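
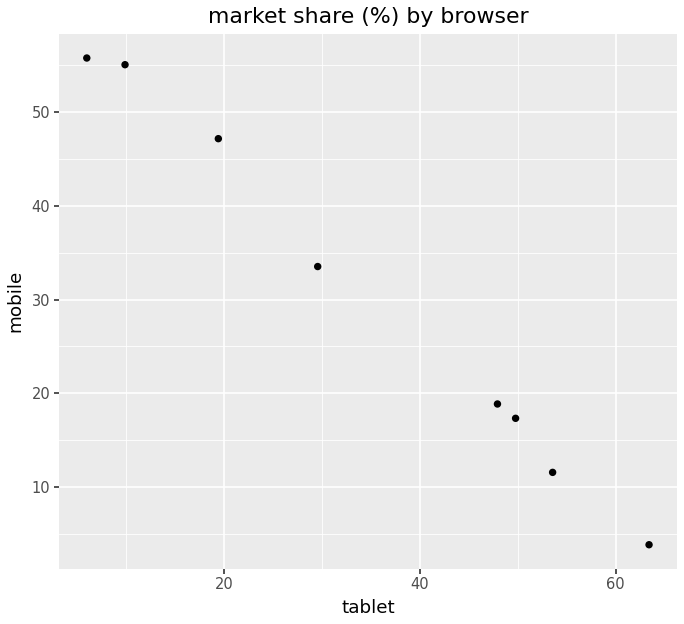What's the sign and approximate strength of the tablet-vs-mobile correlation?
negative, strong

Points are negatively correlated; strong (|r| ≈ 1.0).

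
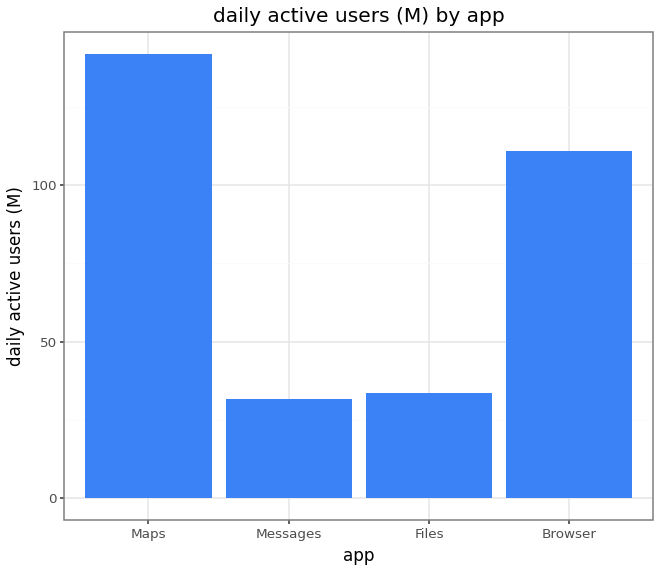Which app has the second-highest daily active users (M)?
Top 3: Maps ≈ 140, Browser ≈ 120, Files ≈ 40.

Browser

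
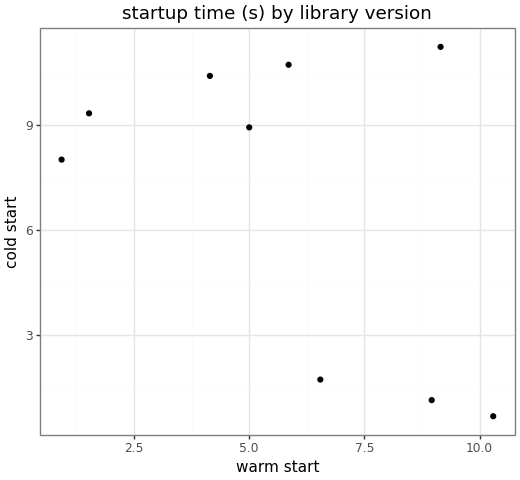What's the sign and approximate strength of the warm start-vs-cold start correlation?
Points are negatively correlated; moderate (|r| ≈ 0.5).

negative, moderate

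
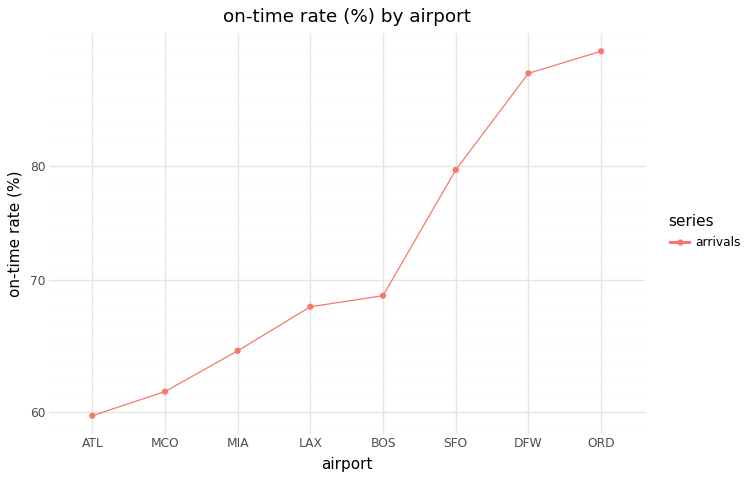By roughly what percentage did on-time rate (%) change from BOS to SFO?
BOS ≈ 70, SFO ≈ 80; (80 − 70) / 70 ≈ +14.3%.

≈ +14.3%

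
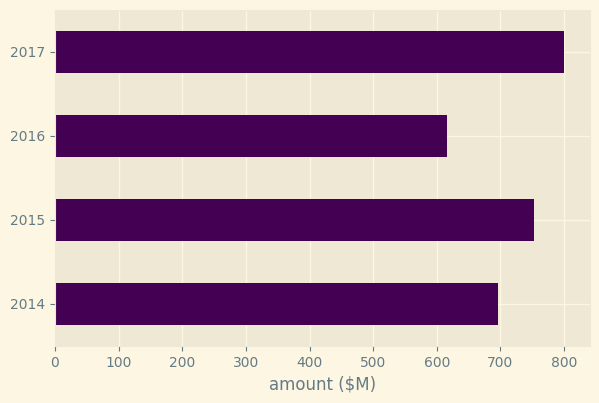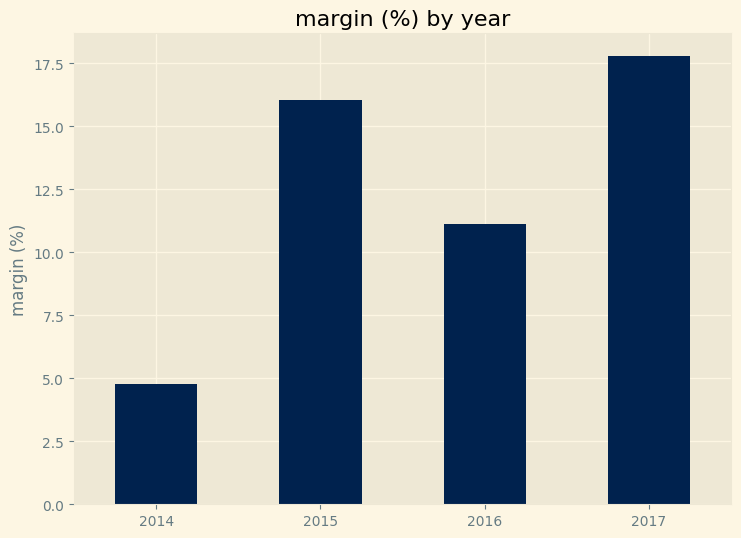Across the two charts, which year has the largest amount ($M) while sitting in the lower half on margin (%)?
Chart 2 median margin (%) ≈ 14; below-median years: 2014, 2016. Among those, 2014 has the highest amount ($M) (≈ 700).

2014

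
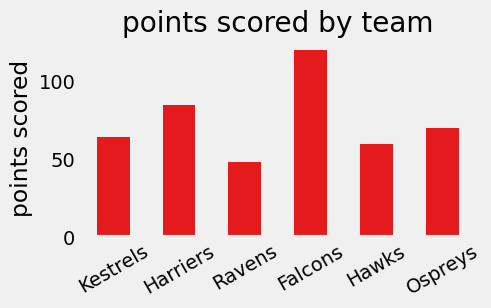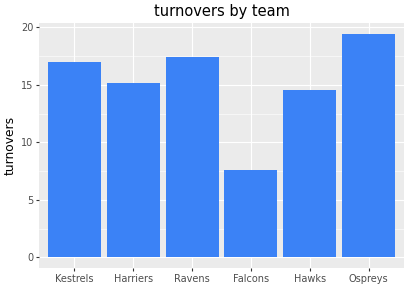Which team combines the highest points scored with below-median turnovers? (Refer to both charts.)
Chart 2 median turnovers ≈ 16; below-median teams: Harriers, Falcons, Hawks. Among those, Falcons has the highest points scored (≈ 120).

Falcons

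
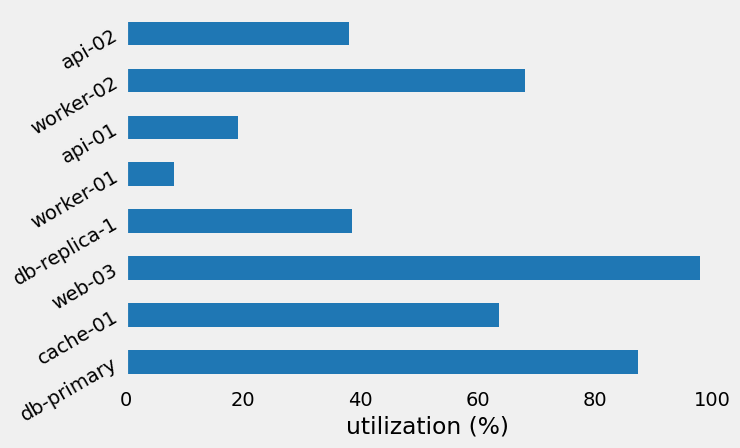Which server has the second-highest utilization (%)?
db-primary

Top 3: web-03 ≈ 100, db-primary ≈ 90, worker-02 ≈ 70.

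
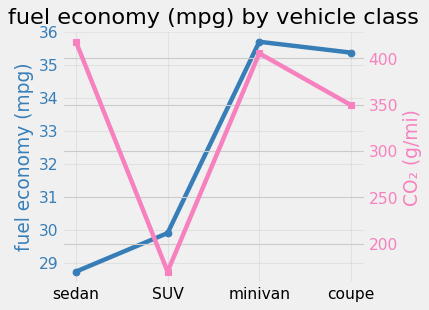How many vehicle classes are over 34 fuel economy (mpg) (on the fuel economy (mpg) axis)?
Above 34: minivan, coupe.

2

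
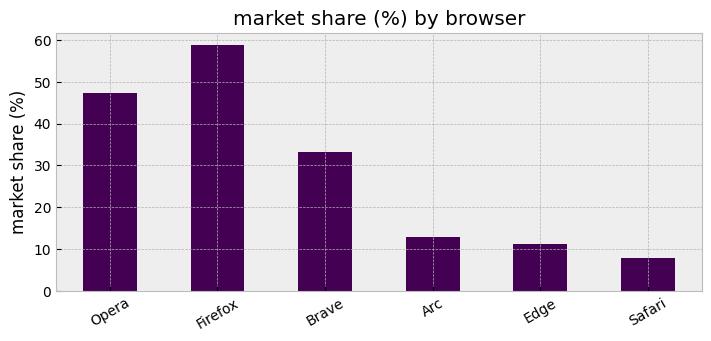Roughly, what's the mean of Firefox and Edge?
(60 + 10) / 2 ≈ 35.

≈ 35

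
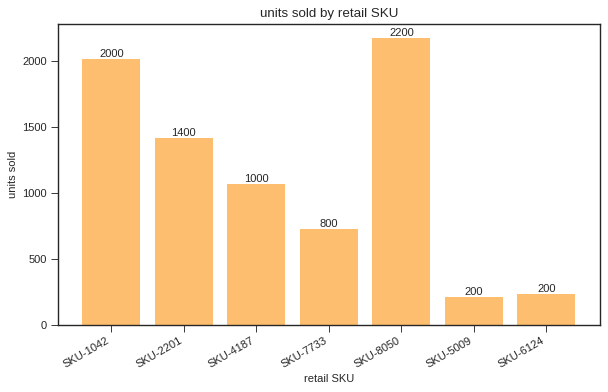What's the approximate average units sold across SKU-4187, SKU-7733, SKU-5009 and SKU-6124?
(1000 + 800 + 200 + 200) / 4 ≈ 550.

≈ 550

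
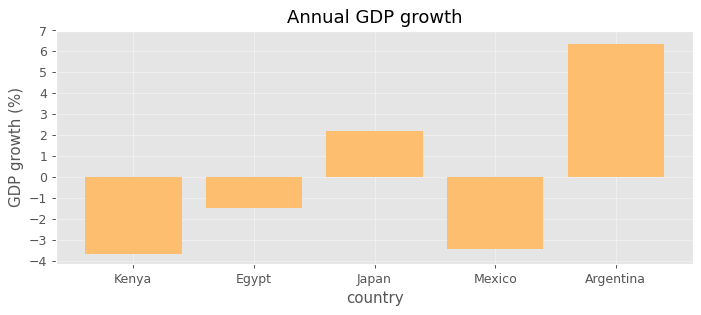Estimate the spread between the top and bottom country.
≈ 10

Max Argentina ≈ 6, min Kenya ≈ -4; range ≈ 10.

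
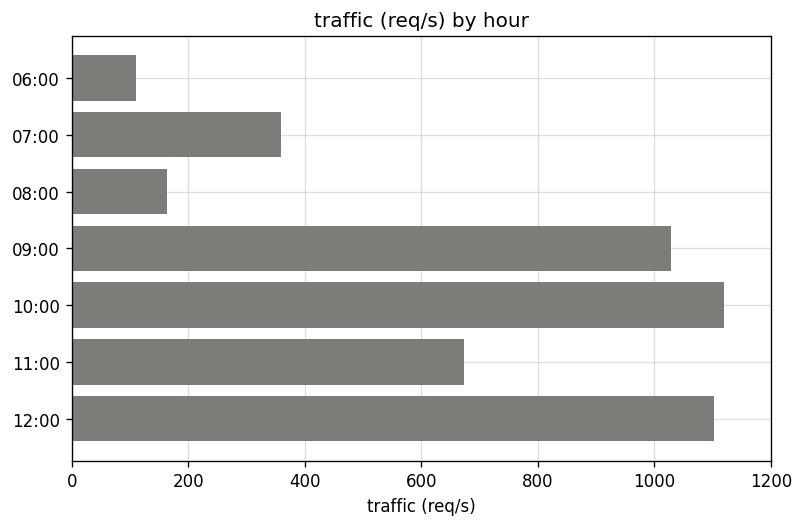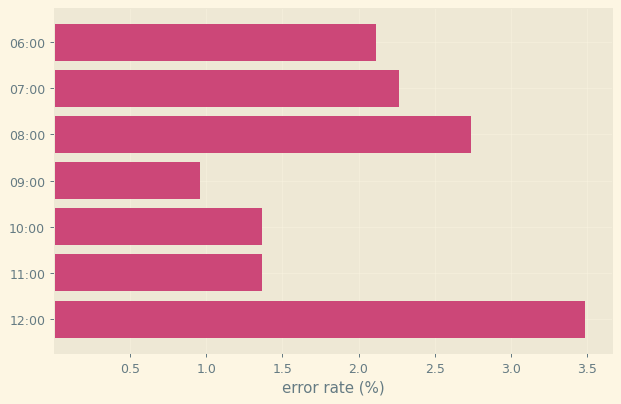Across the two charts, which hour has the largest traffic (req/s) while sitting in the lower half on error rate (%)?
10:00

Chart 2 median error rate (%) ≈ 2; below-median hours: 09:00, 10:00, 11:00. Among those, 10:00 has the highest traffic (req/s) (≈ 1200).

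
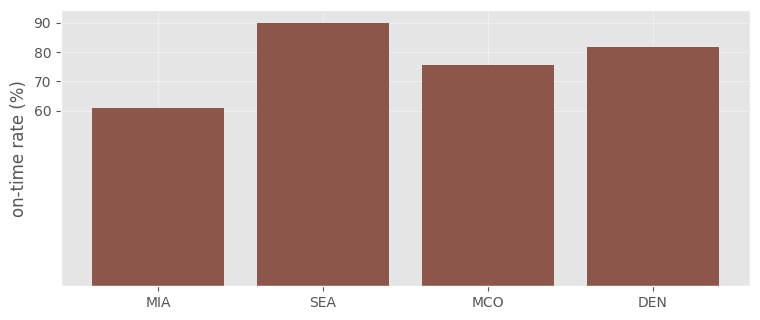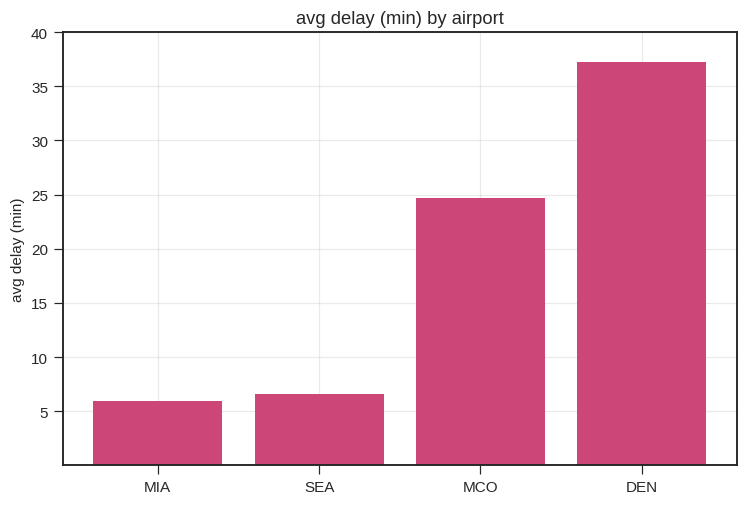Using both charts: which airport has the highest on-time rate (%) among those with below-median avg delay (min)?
Chart 2 median avg delay (min) ≈ 15; below-median airports: MIA, SEA. Among those, SEA has the highest on-time rate (%) (≈ 90).

SEA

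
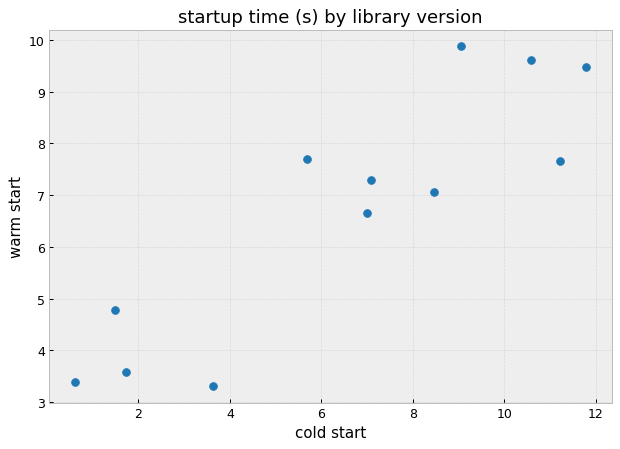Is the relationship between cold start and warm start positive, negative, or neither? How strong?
Points are positively correlated; strong (|r| ≈ 0.9).

positive, strong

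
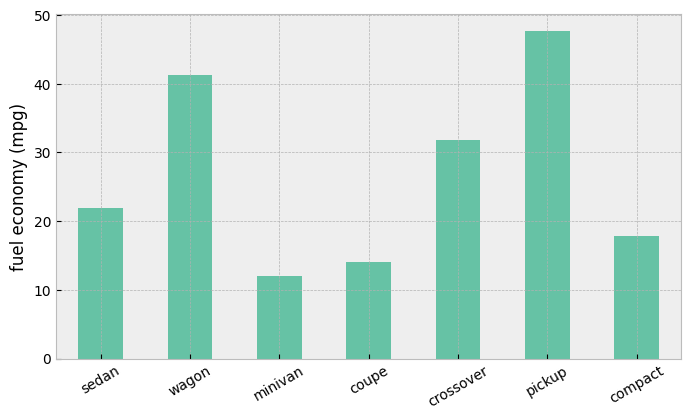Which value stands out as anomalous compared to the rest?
pickup ≈ 50; the rest sit between ≈ 10 and ≈ 40.

pickup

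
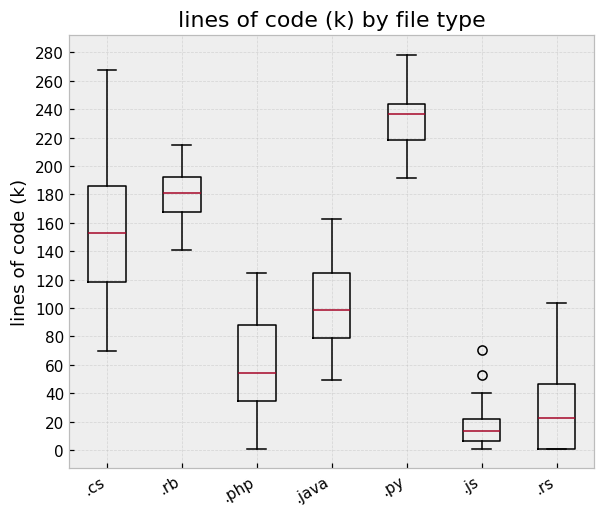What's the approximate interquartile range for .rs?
Q3 ≈ 40, Q1 ≈ 0; IQR ≈ 40.

≈ 40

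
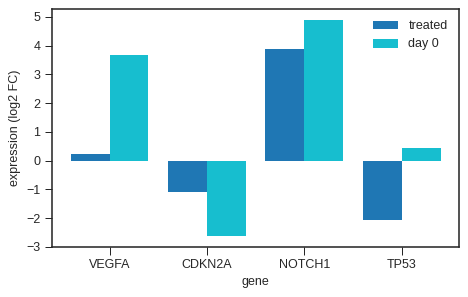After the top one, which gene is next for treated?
VEGFA

Top 3 for treated: NOTCH1 ≈ 4, VEGFA ≈ 0, CDKN2A ≈ -1.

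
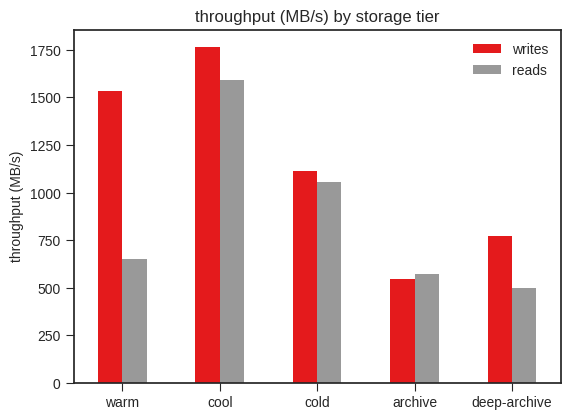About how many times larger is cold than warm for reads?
cold ≈ 1000, warm ≈ 600; 1000/600 ≈ 1.67.

≈ 1.67×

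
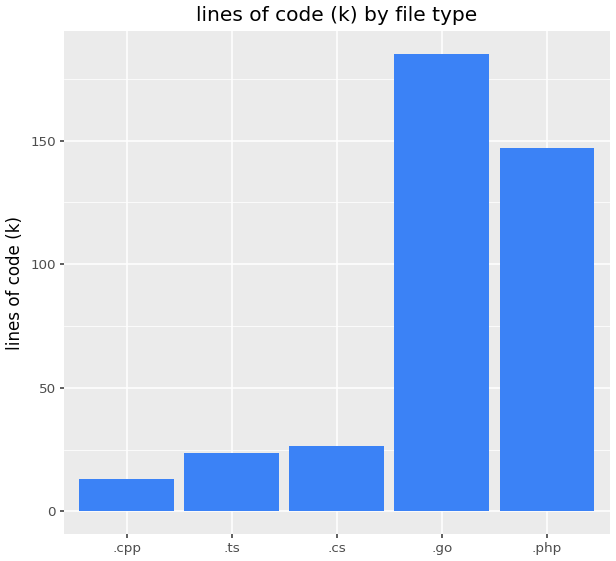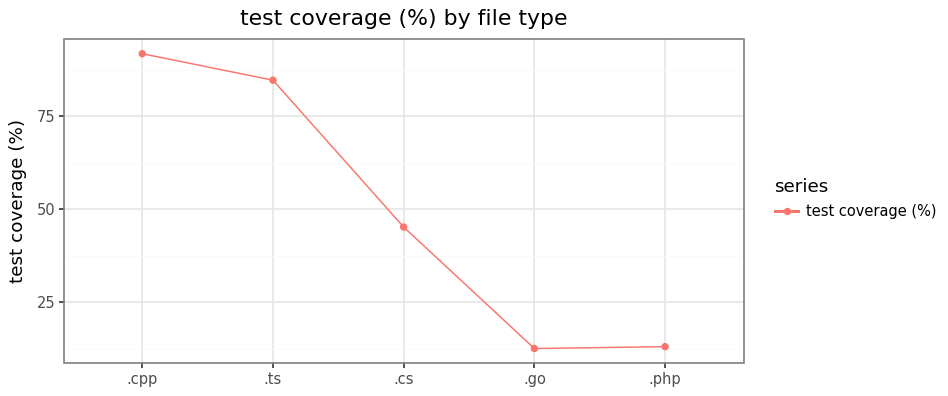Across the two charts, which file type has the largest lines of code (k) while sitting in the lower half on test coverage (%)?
Chart 2 median test coverage (%) ≈ 50; below-median file types: .go, .php. Among those, .go has the highest lines of code (k) (≈ 180).

.go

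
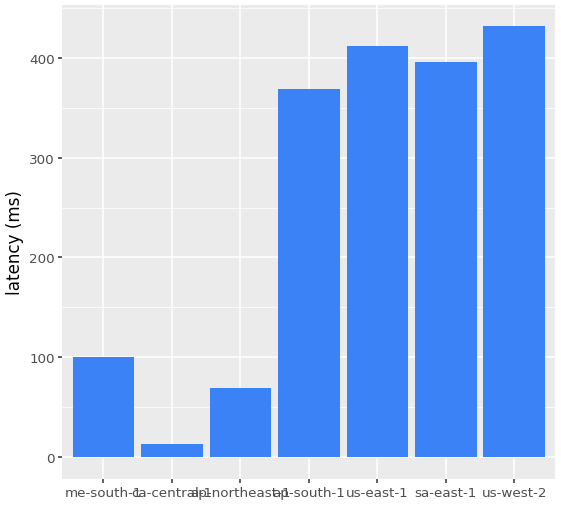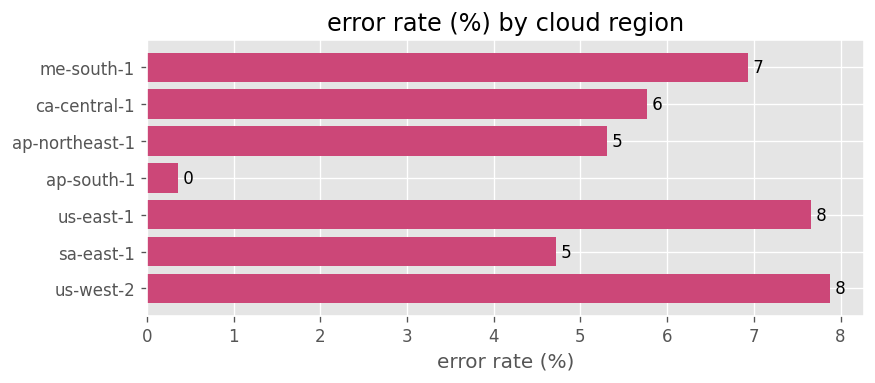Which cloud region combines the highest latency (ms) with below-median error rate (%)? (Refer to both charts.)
sa-east-1

Chart 2 median error rate (%) ≈ 6; below-median cloud regions: ap-northeast-1, ap-south-1, sa-east-1. Among those, sa-east-1 has the highest latency (ms) (≈ 400).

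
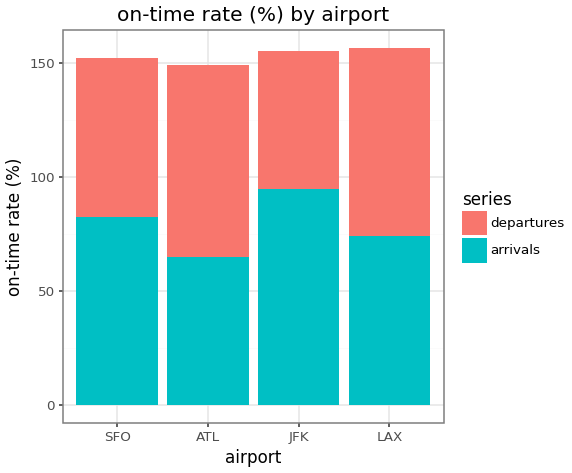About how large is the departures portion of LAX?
departures top ≈ 160, bottom ≈ 80; segment ≈ 80.

≈ 80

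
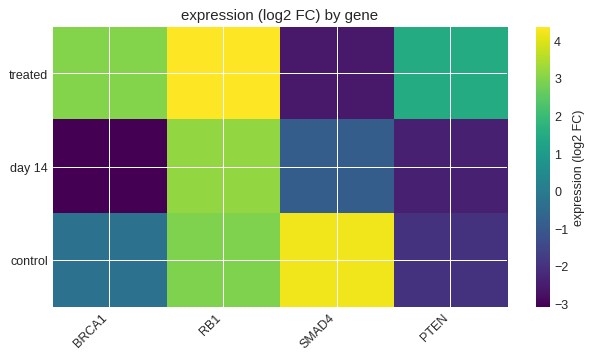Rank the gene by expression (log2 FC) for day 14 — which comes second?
SMAD4

Top 3 for day 14: RB1 ≈ 3, SMAD4 ≈ -1, PTEN ≈ -2.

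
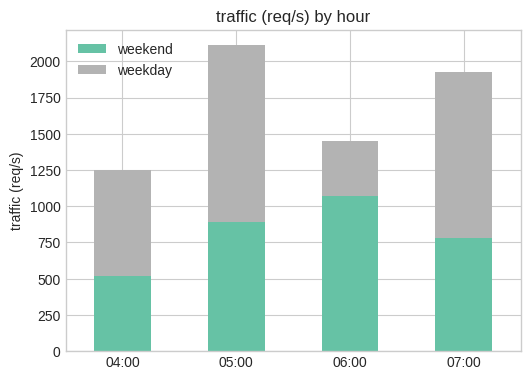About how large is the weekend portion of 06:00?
≈ 1000

weekend top ≈ 1000, bottom ≈ 0; segment ≈ 1000.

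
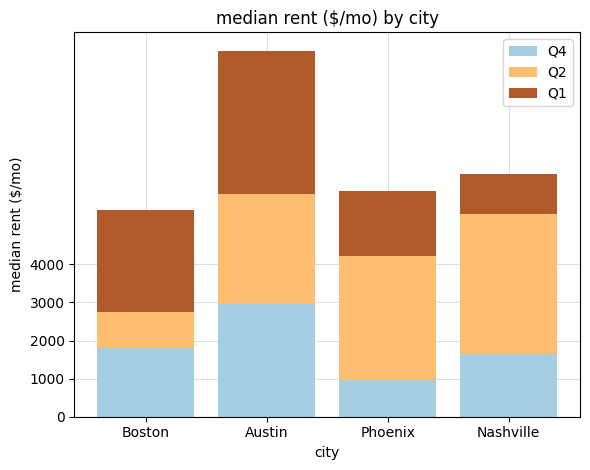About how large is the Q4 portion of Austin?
Q4 top ≈ 3000, bottom ≈ 0; segment ≈ 3000.

≈ 3000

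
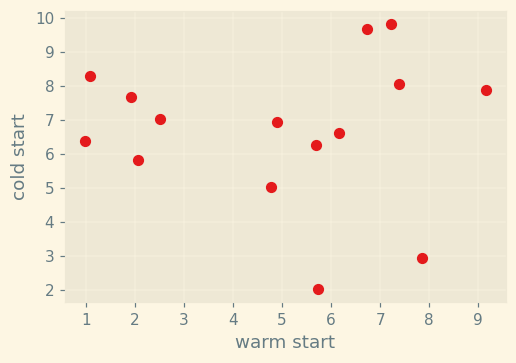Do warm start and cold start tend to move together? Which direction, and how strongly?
Points are roughly uncorrelated; weak (|r| ≈ 0.0).

no clear correlation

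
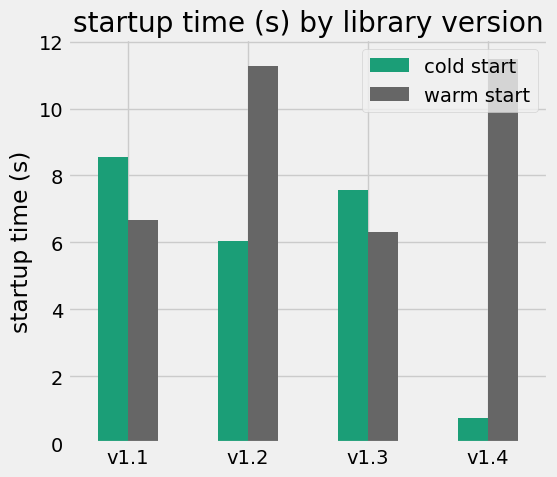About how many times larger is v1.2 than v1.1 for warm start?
≈ 1.57×

v1.2 ≈ 11, v1.1 ≈ 7; 11/7 ≈ 1.57.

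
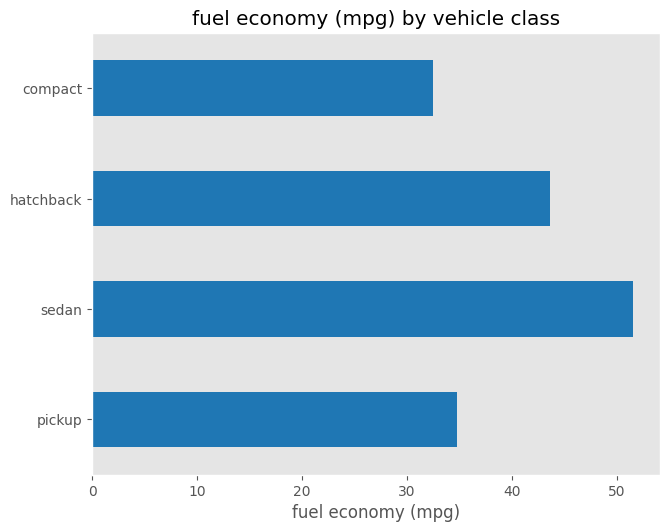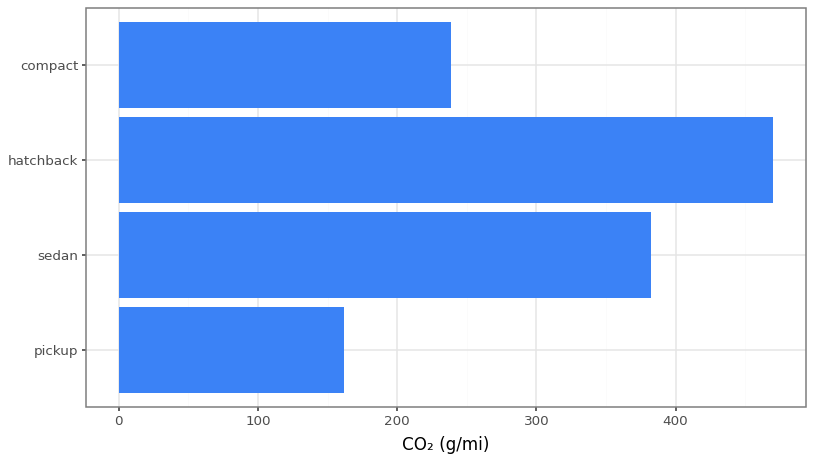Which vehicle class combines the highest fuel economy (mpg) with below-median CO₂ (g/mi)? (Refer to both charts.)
Chart 2 median CO₂ (g/mi) ≈ 300; below-median vehicle classes: pickup, compact. Among those, pickup has the highest fuel economy (mpg) (≈ 35).

pickup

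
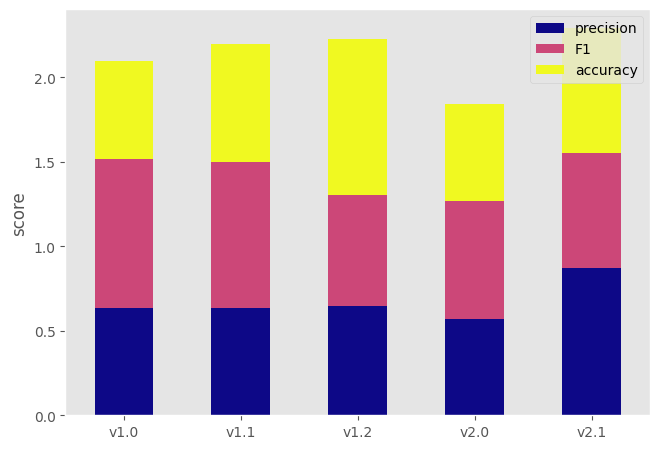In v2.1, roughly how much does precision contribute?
precision top ≈ 0.8, bottom ≈ 0.0; segment ≈ 0.8.

≈ 0.8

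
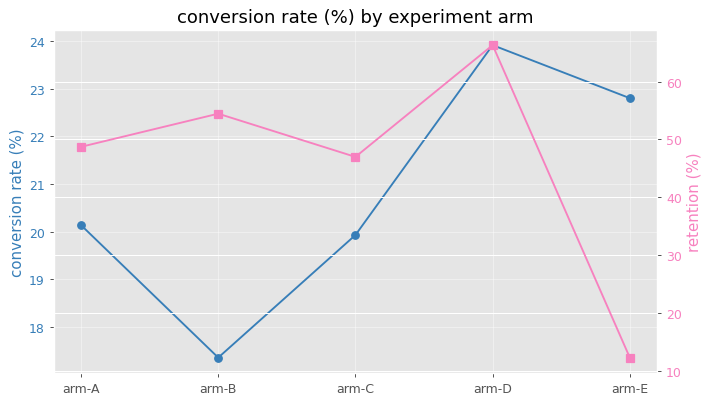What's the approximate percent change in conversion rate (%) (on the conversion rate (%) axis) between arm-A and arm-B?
arm-A ≈ 20, arm-B ≈ 17; (17 − 20) / 20 ≈ -15%.

≈ -15%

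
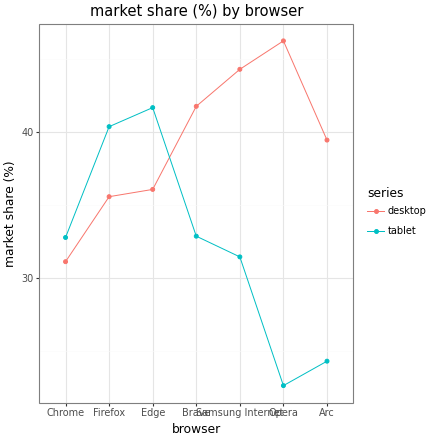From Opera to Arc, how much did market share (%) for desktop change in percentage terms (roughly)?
≈ -13%

Opera ≈ 46, Arc ≈ 40; (40 − 46) / 46 ≈ -13%.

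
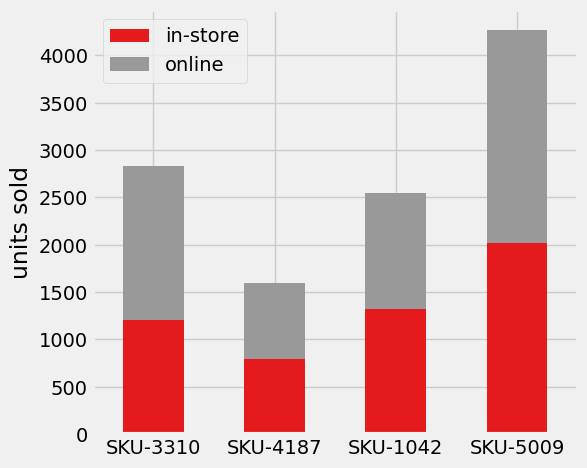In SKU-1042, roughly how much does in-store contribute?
≈ 1500

in-store top ≈ 1500, bottom ≈ 0; segment ≈ 1500.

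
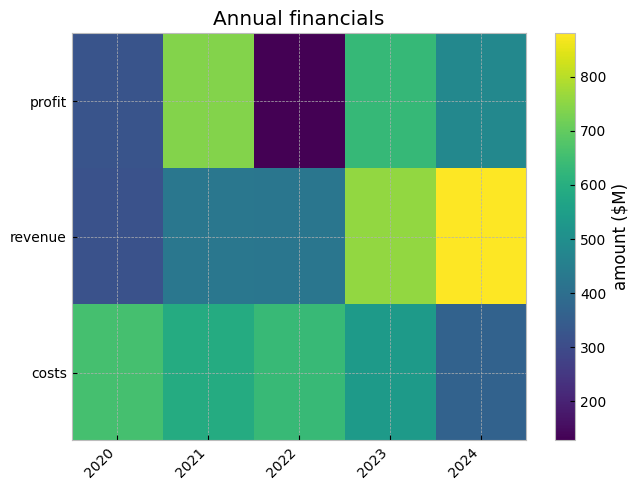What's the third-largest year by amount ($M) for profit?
Top 4 for profit: 2021 ≈ 700, 2023 ≈ 600, 2024 ≈ 500, 2020 ≈ 300.

2024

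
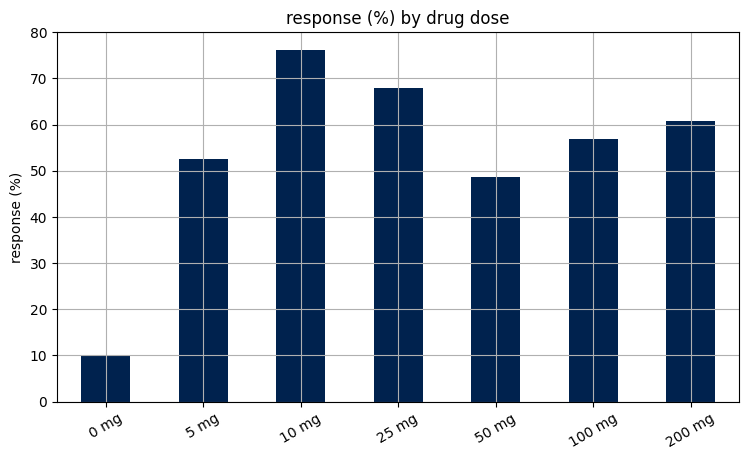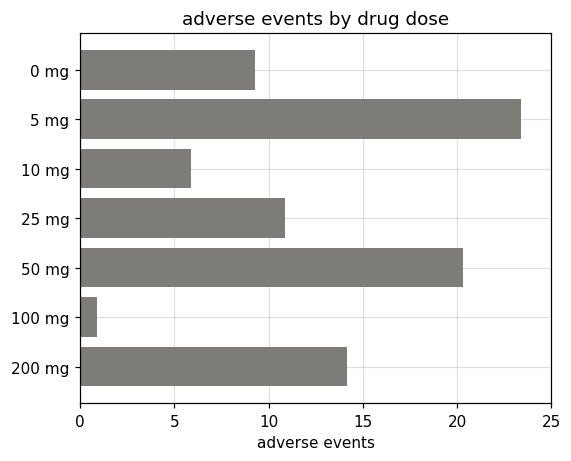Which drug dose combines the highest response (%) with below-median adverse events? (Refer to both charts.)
Chart 2 median adverse events ≈ 10; below-median drug doses: 0 mg, 10 mg, 100 mg. Among those, 10 mg has the highest response (%) (≈ 80).

10 mg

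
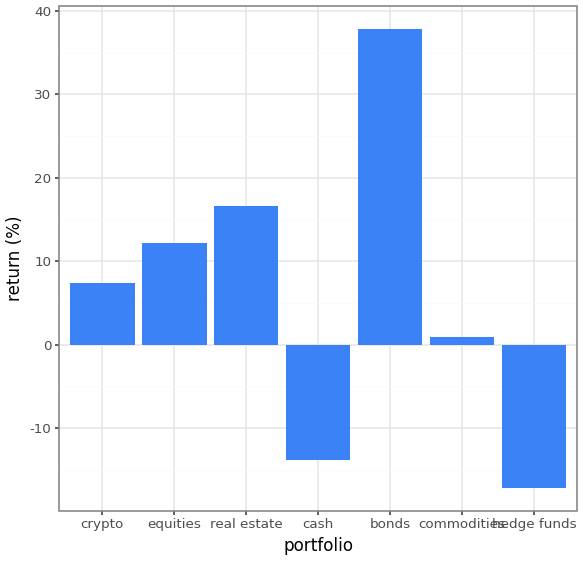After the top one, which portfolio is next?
real estate

Top 3: bonds ≈ 40, real estate ≈ 15, equities ≈ 10.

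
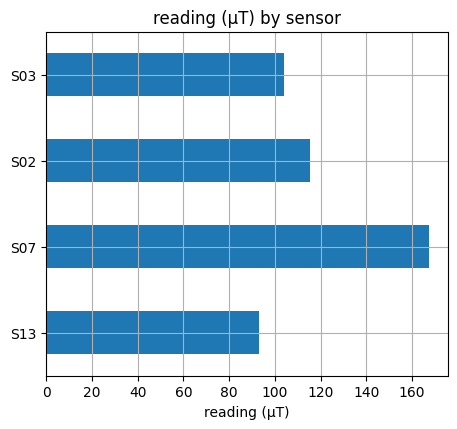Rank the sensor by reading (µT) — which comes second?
S02

Top 3: S07 ≈ 160, S02 ≈ 120, S03 ≈ 100.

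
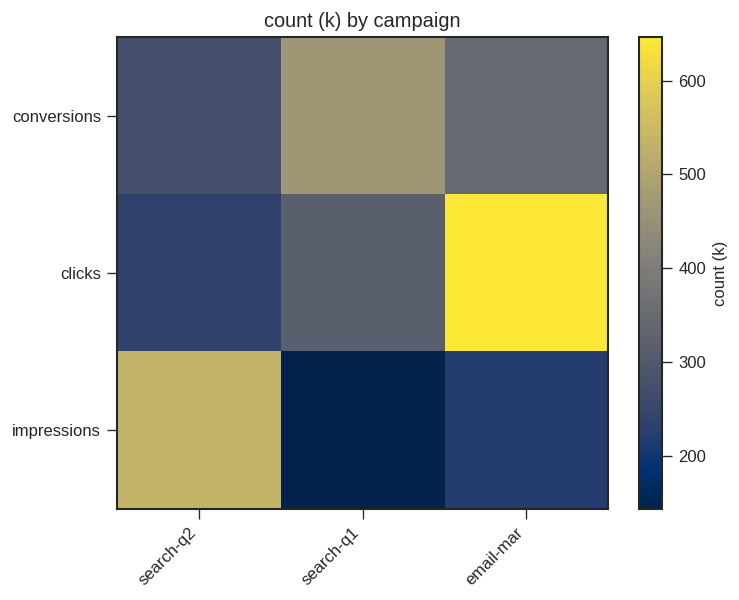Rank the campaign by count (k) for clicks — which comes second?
search-q1

Top 3 for clicks: email-mar ≈ 650, search-q1 ≈ 300, search-q2 ≈ 250.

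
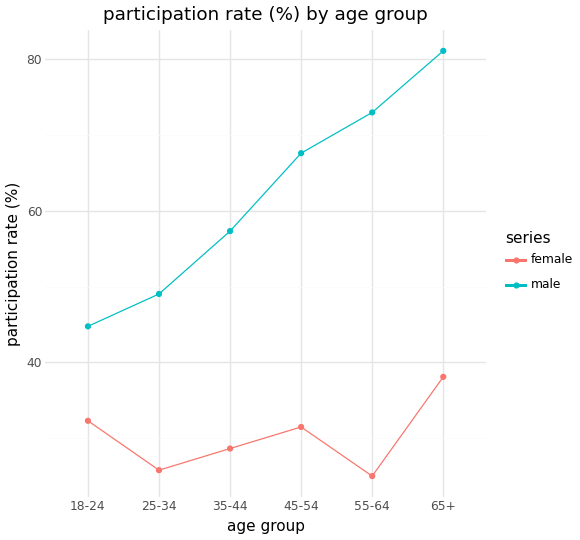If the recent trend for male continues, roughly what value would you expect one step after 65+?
≈ 85

Last three: 70, 75, 80 → slope ≈ 5/step → next ≈ 85.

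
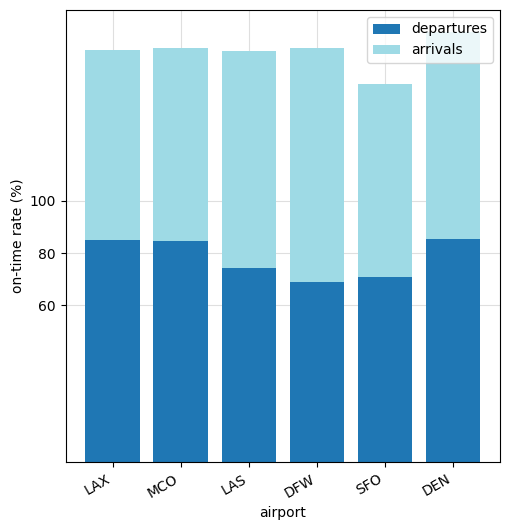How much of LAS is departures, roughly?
≈ 80

departures top ≈ 80, bottom ≈ 0; segment ≈ 80.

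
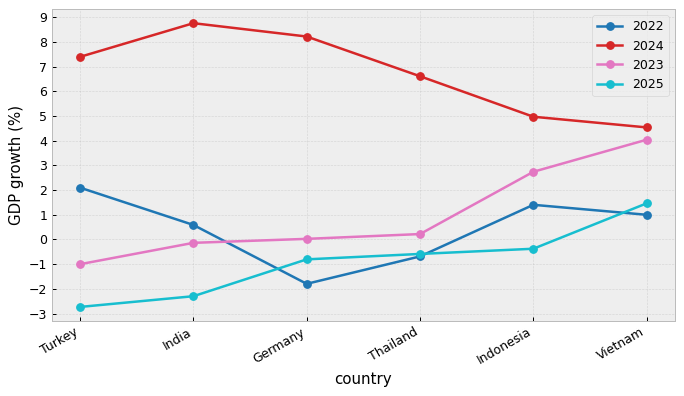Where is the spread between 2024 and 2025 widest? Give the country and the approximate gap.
India: 2024 ≈ 9, 2025 ≈ -2 → gap ≈ 11. Next-largest (Turkey) is only ≈ 10.

India, ≈ 11 %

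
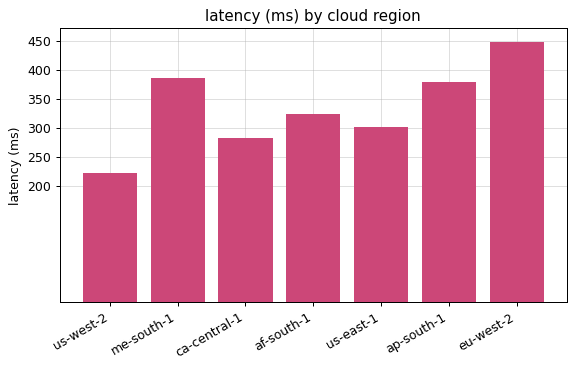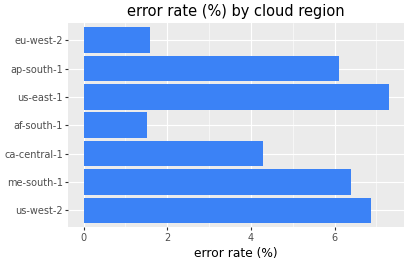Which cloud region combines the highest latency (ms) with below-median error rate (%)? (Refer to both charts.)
Chart 2 median error rate (%) ≈ 6; below-median cloud regions: ca-central-1, af-south-1, eu-west-2. Among those, eu-west-2 has the highest latency (ms) (≈ 450).

eu-west-2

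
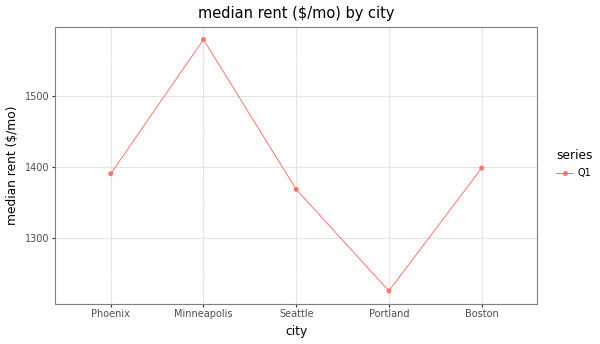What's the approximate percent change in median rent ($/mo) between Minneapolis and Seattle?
≈ -15.6%

Minneapolis ≈ 1600, Seattle ≈ 1350; (1350 − 1600) / 1600 ≈ -15.6%.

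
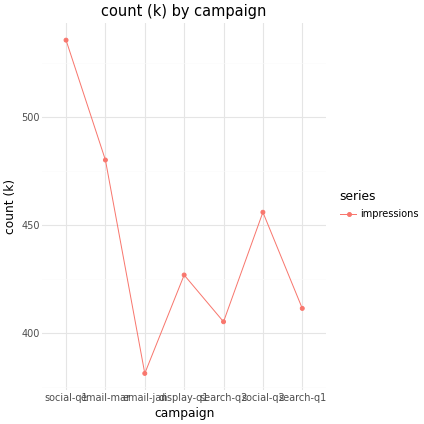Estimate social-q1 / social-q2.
≈ 1.17×

social-q1 ≈ 540, social-q2 ≈ 460; 540/460 ≈ 1.17.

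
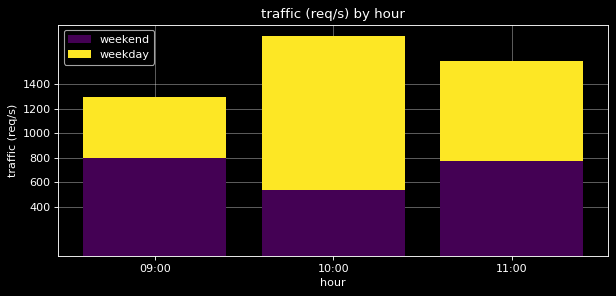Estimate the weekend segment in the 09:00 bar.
≈ 800

weekend top ≈ 800, bottom ≈ 0; segment ≈ 800.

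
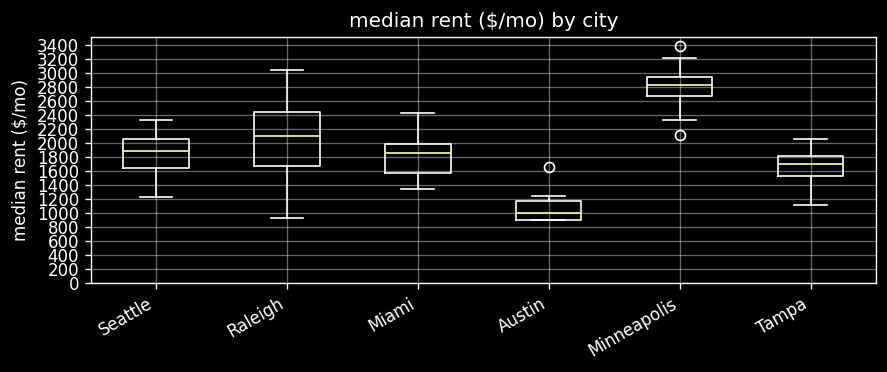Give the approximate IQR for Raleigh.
Q3 ≈ 2400, Q1 ≈ 1600; IQR ≈ 800.

≈ 800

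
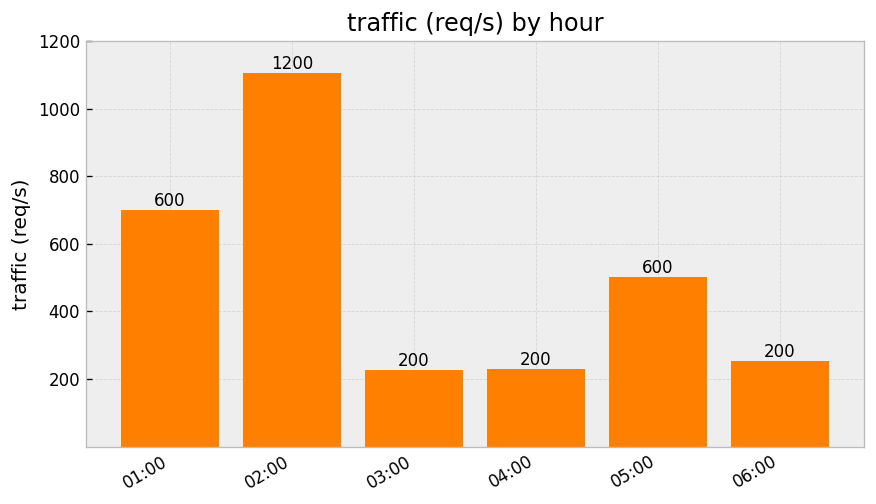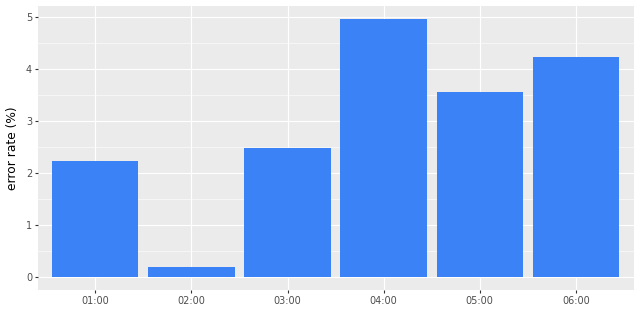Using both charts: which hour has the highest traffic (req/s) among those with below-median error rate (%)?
02:00

Chart 2 median error rate (%) ≈ 3; below-median hours: 01:00, 02:00, 03:00. Among those, 02:00 has the highest traffic (req/s) (≈ 1200).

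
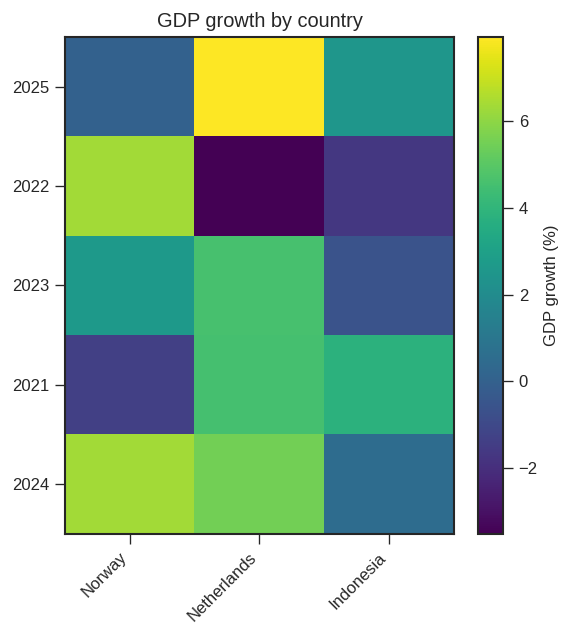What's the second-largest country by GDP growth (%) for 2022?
Indonesia

Top 3 for 2022: Norway ≈ 6, Indonesia ≈ -2, Netherlands ≈ -4.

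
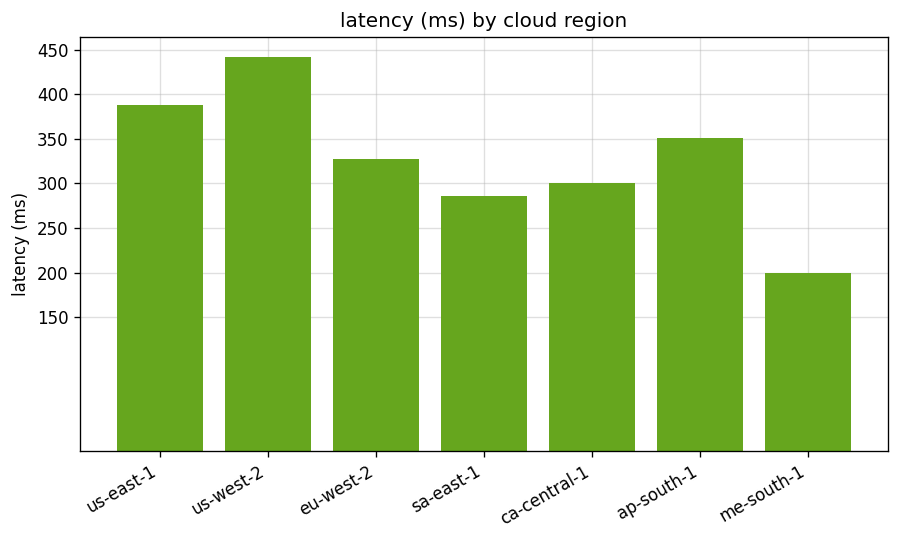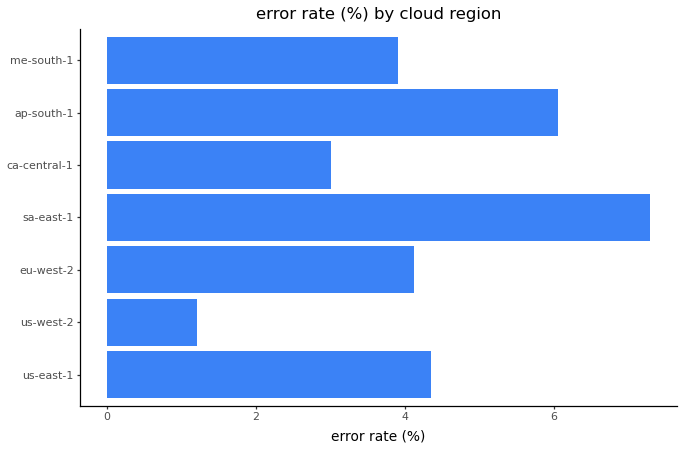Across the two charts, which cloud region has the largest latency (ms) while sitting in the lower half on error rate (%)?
Chart 2 median error rate (%) ≈ 4; below-median cloud regions: us-west-2, ca-central-1, me-south-1. Among those, us-west-2 has the highest latency (ms) (≈ 450).

us-west-2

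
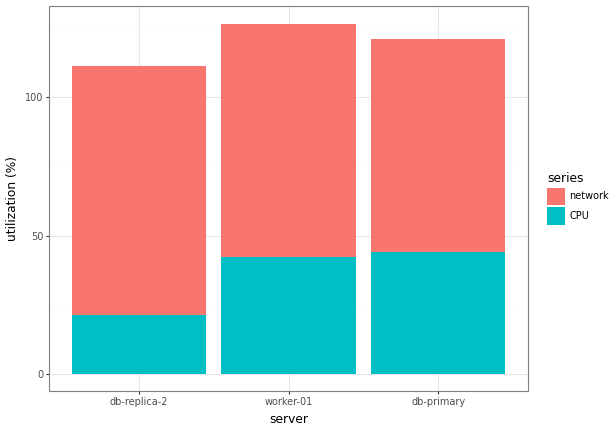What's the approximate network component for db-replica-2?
network top ≈ 120, bottom ≈ 20; segment ≈ 100.

≈ 100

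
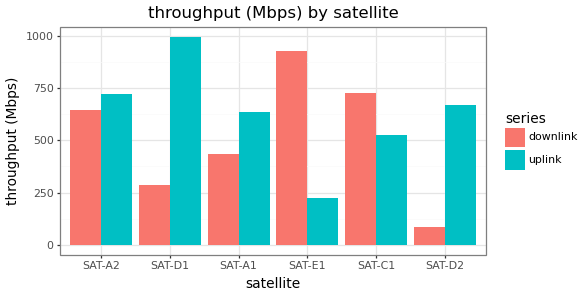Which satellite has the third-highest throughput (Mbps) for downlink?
Top 4 for downlink: SAT-E1 ≈ 900, SAT-C1 ≈ 700, SAT-A2 ≈ 600, SAT-A1 ≈ 400.

SAT-A2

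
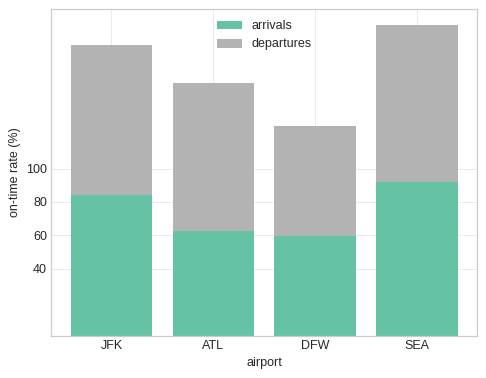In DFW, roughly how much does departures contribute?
≈ 60

departures top ≈ 120, bottom ≈ 60; segment ≈ 60.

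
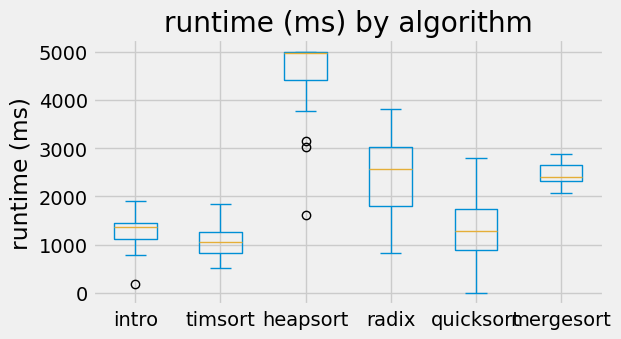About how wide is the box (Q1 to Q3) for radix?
Q3 ≈ 3000, Q1 ≈ 2000; IQR ≈ 1000.

≈ 1000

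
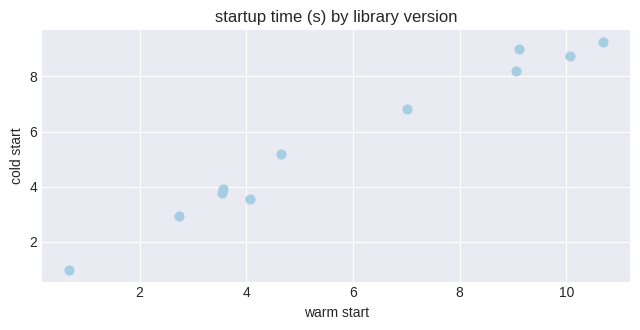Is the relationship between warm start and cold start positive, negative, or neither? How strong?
Points are positively correlated; strong (|r| ≈ 1.0).

positive, strong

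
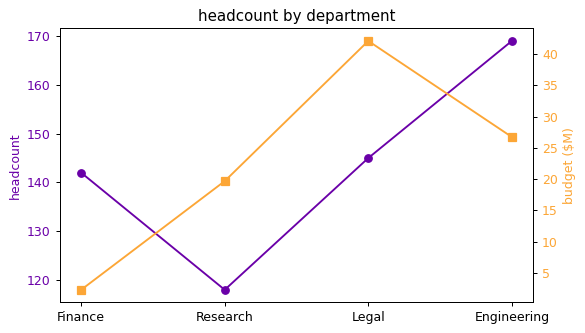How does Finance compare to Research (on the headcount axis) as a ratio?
≈ 1.17×

Finance ≈ 140, Research ≈ 120; 140/120 ≈ 1.17.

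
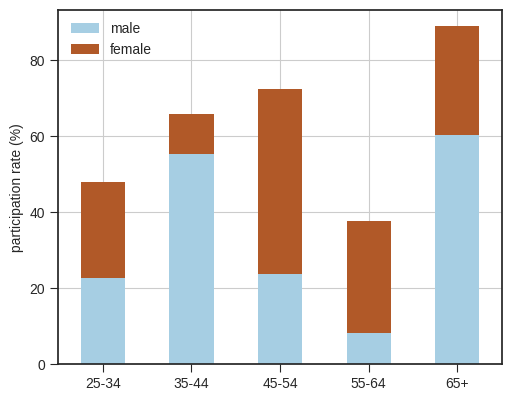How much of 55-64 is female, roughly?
female top ≈ 40, bottom ≈ 10; segment ≈ 30.

≈ 30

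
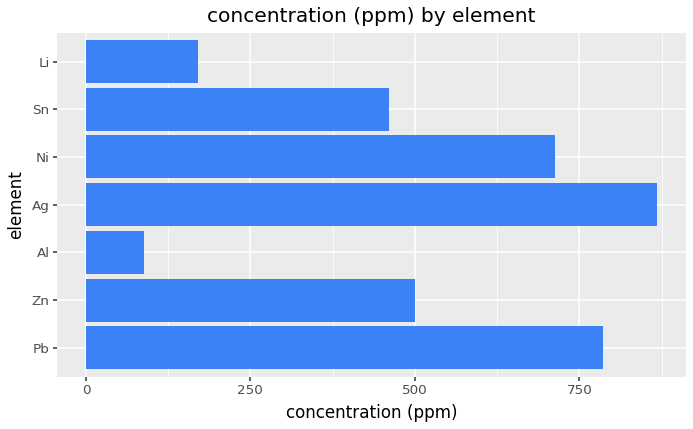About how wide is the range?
≈ 800

Max Ag ≈ 900, min Al ≈ 100; range ≈ 800.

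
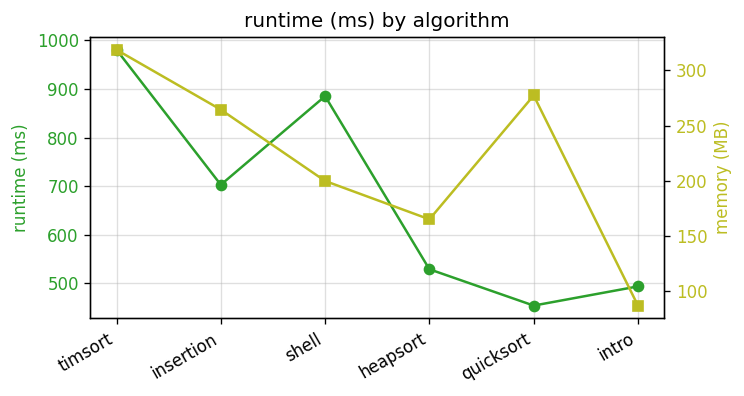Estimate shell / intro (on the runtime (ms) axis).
≈ 1.8×

shell ≈ 900, intro ≈ 500; 900/500 ≈ 1.8.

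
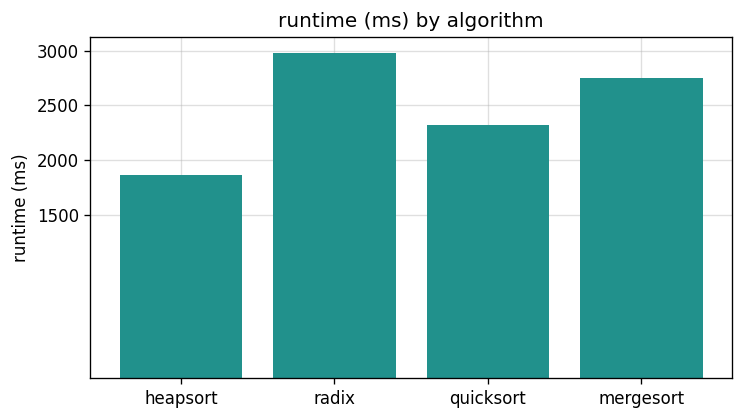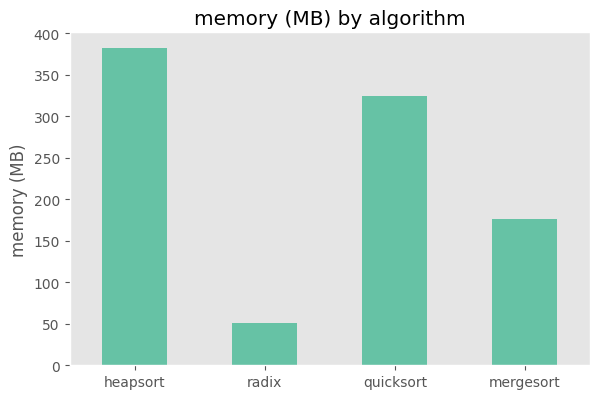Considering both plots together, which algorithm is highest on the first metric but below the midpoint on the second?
Chart 2 median memory (MB) ≈ 250; below-median algorithms: radix, mergesort. Among those, radix has the highest runtime (ms) (≈ 3000).

radix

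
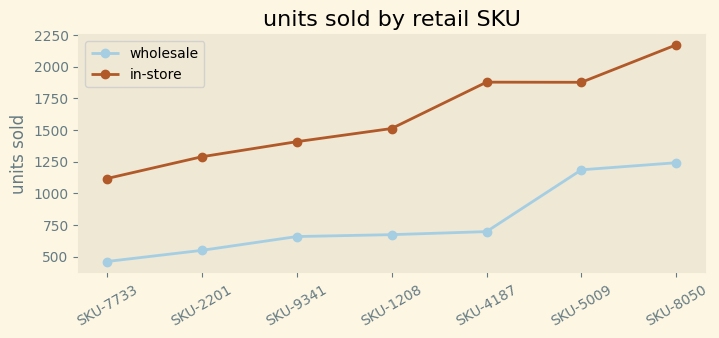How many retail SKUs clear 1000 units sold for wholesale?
Above 1000: SKU-5009, SKU-8050.

2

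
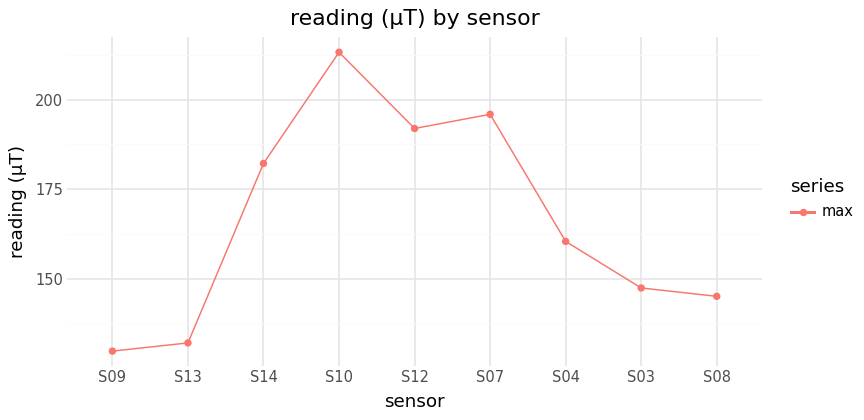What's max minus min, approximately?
Max S10 ≈ 210, min S09 ≈ 130; range ≈ 80.

≈ 80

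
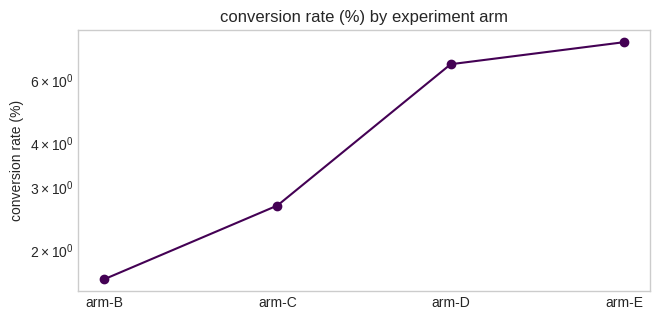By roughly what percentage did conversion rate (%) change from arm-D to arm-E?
arm-D ≈ 7, arm-E ≈ 8; (8 − 7) / 7 ≈ +14.3%.

≈ +14.3%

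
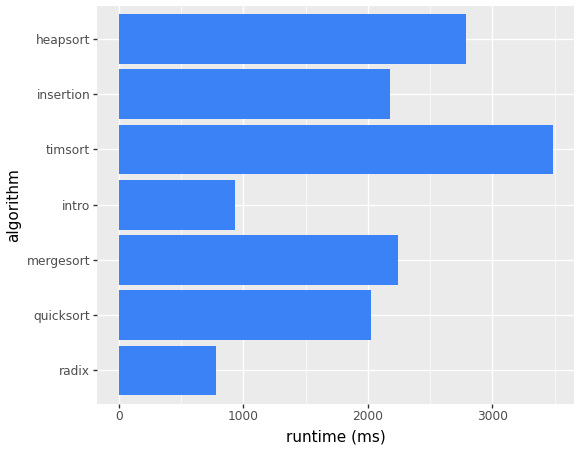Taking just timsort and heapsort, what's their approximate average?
(3500 + 3000) / 2 ≈ 3250.

≈ 3250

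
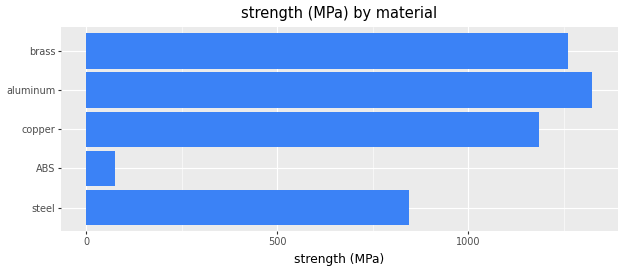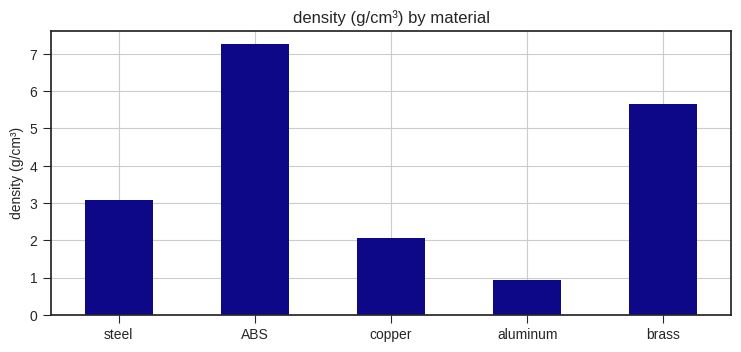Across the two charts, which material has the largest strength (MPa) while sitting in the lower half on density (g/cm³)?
Chart 2 median density (g/cm³) ≈ 3; below-median materials: copper, aluminum. Among those, aluminum has the highest strength (MPa) (≈ 1400).

aluminum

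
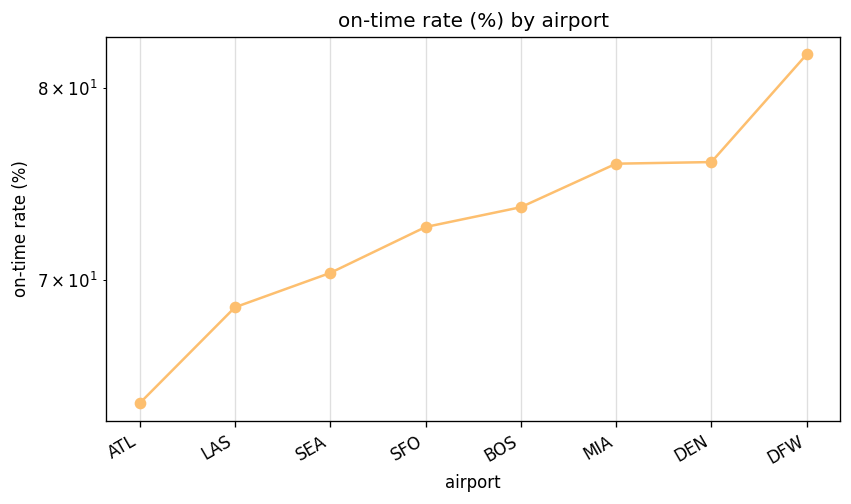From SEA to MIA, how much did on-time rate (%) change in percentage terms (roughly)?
≈ +8.6%

SEA ≈ 70, MIA ≈ 76; (76 − 70) / 70 ≈ +8.6%.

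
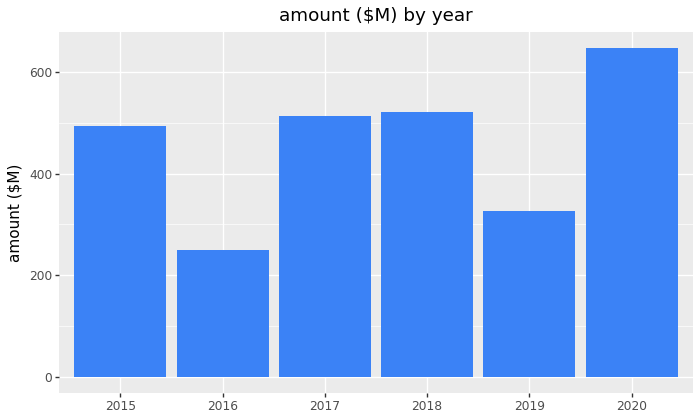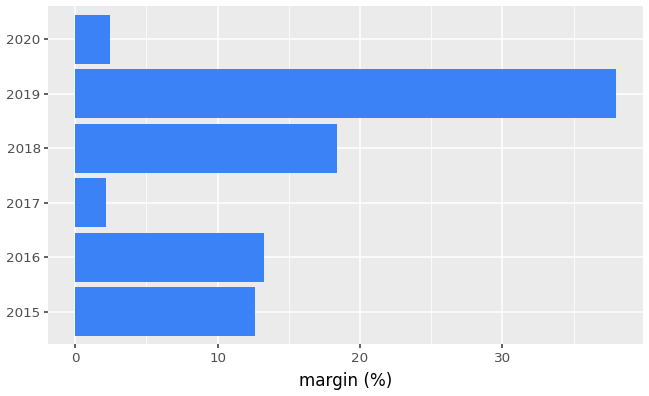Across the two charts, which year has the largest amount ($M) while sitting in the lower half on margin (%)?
2020

Chart 2 median margin (%) ≈ 15; below-median years: 2015, 2017, 2020. Among those, 2020 has the highest amount ($M) (≈ 600).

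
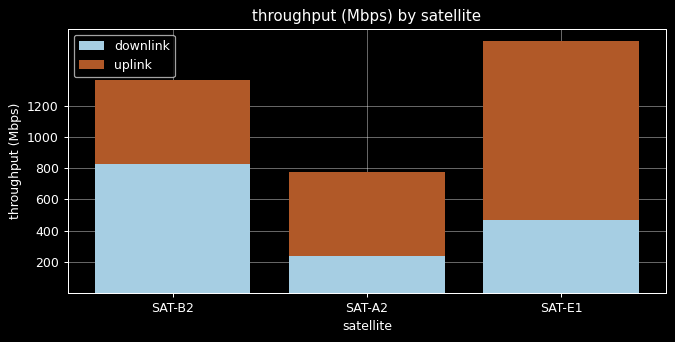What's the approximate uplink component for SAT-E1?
uplink top ≈ 1600, bottom ≈ 400; segment ≈ 1200.

≈ 1200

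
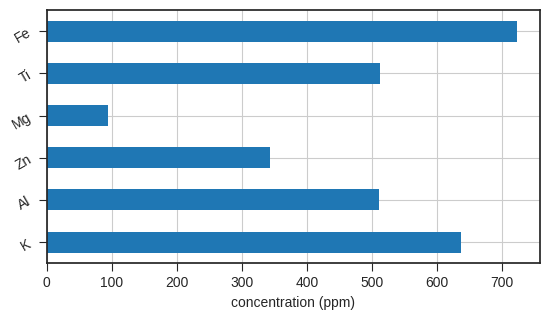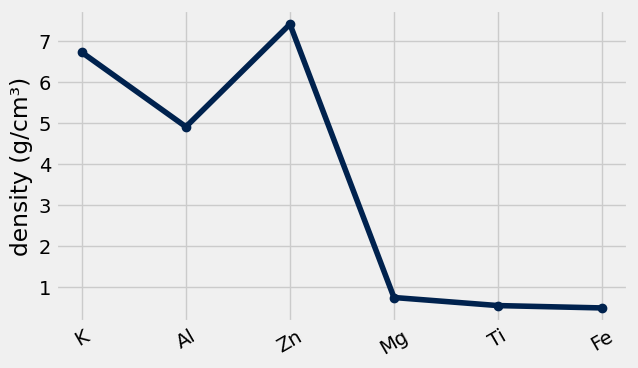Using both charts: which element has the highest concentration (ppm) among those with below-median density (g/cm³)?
Fe

Chart 2 median density (g/cm³) ≈ 3; below-median elements: Mg, Ti, Fe. Among those, Fe has the highest concentration (ppm) (≈ 700).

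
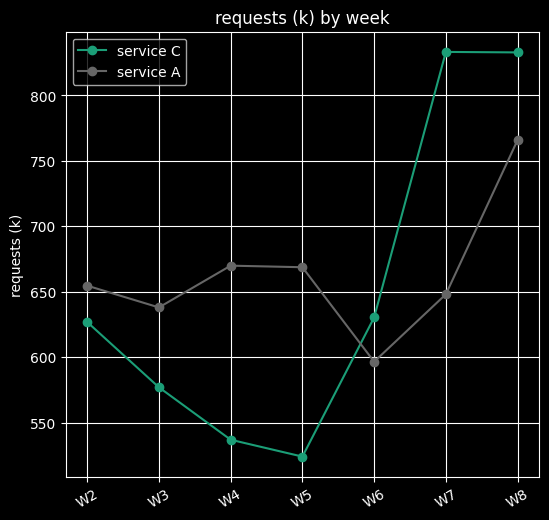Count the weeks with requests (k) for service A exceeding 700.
Above 700: W8.

1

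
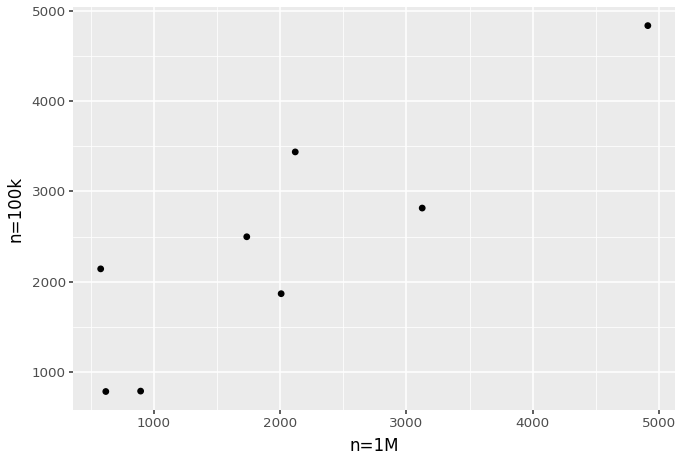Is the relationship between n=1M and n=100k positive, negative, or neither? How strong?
Points are positively correlated; strong (|r| ≈ 0.9).

positive, strong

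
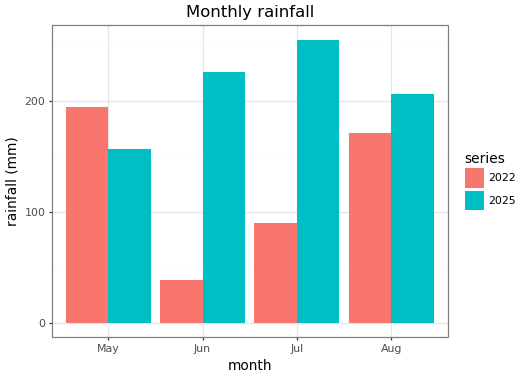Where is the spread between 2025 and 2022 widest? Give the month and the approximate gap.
Jun: 2025 ≈ 225, 2022 ≈ 50 → gap ≈ 175. Next-largest (Jul) is only ≈ 150.

Jun, ≈ 175 mm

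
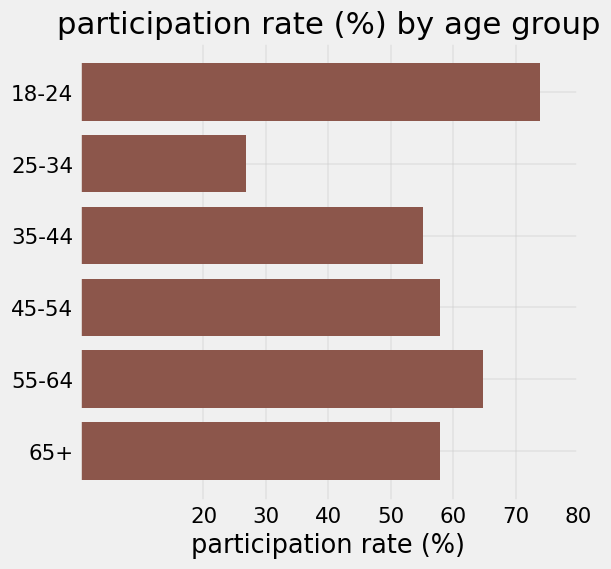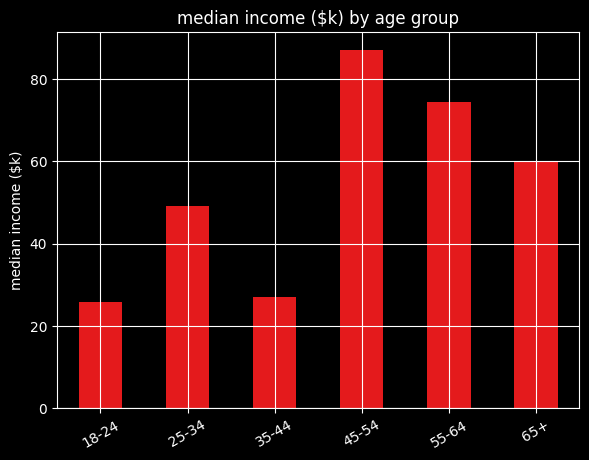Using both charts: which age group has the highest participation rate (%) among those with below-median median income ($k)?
Chart 2 median median income ($k) ≈ 50; below-median age groups: 18-24, 25-34, 35-44. Among those, 18-24 has the highest participation rate (%) (≈ 70).

18-24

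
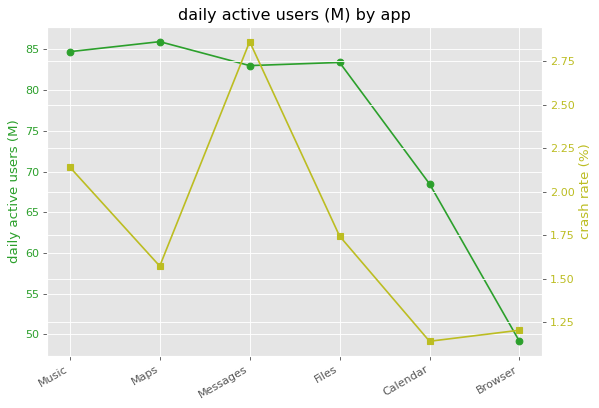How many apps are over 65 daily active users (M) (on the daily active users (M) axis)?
Above 65: Music, Maps, Messages, Files, Calendar.

5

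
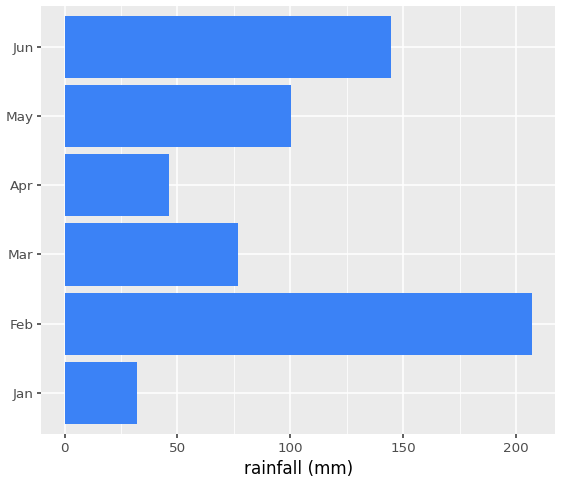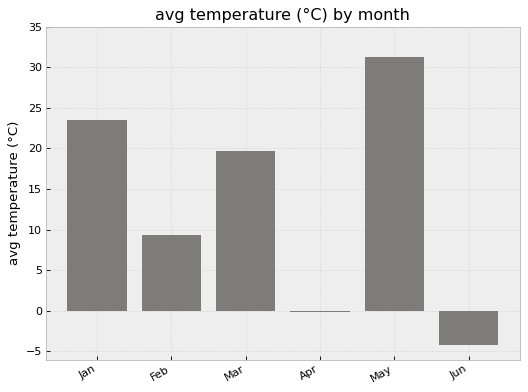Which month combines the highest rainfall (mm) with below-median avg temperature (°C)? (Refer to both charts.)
Feb

Chart 2 median avg temperature (°C) ≈ 15; below-median months: Feb, Apr, Jun. Among those, Feb has the highest rainfall (mm) (≈ 200).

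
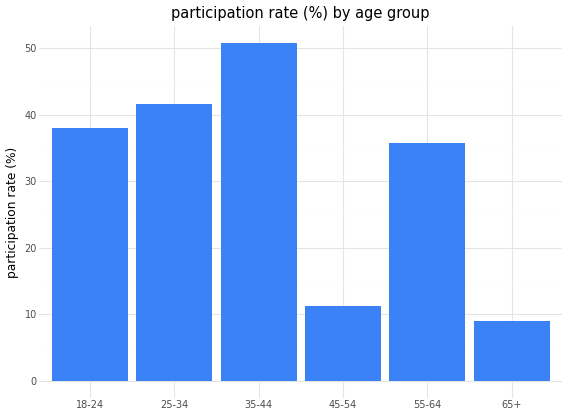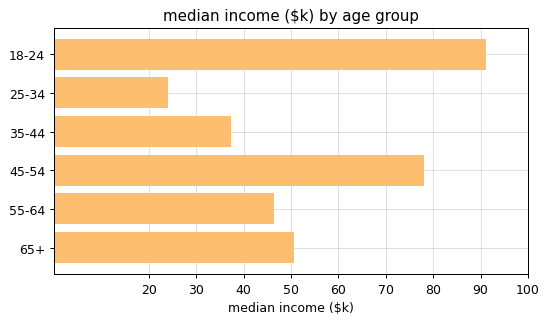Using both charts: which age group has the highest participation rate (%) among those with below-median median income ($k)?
35-44

Chart 2 median median income ($k) ≈ 50; below-median age groups: 25-34, 35-44, 55-64. Among those, 35-44 has the highest participation rate (%) (≈ 50).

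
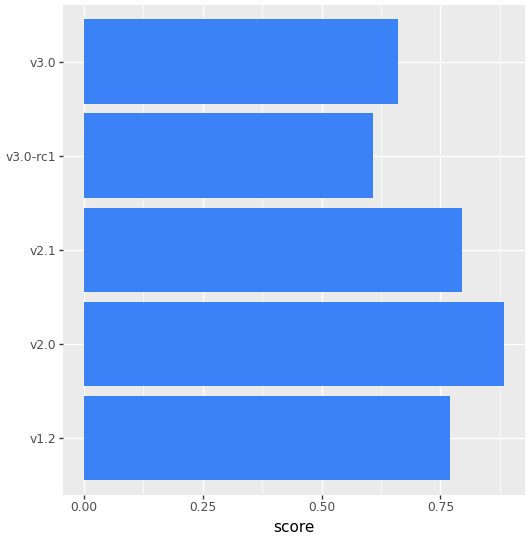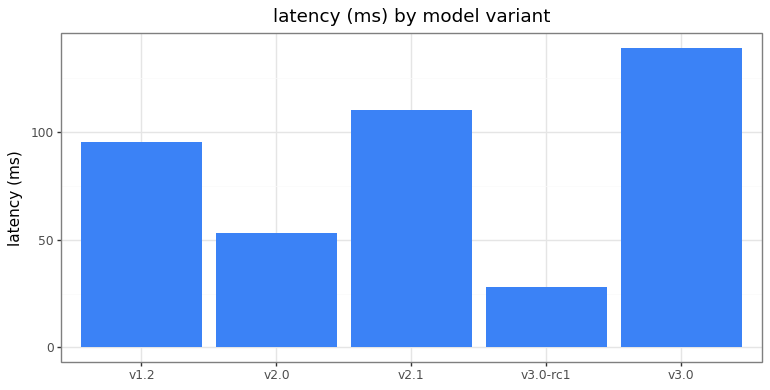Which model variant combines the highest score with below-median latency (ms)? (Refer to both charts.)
Chart 2 median latency (ms) ≈ 100; below-median model variants: v2.0, v3.0-rc1. Among those, v2.0 has the highest score (≈ 0.9).

v2.0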